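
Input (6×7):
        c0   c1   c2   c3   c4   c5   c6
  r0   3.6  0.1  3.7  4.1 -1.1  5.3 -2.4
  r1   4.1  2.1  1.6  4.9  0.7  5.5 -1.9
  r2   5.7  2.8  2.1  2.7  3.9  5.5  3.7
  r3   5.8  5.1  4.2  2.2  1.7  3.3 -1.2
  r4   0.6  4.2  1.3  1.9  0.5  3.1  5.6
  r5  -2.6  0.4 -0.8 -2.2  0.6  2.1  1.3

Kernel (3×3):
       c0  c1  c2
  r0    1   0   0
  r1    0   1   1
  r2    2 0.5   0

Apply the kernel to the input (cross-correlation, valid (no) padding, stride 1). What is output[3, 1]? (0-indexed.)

8.7

The receptive field on the input at this output position is [5.1 4.2 2.2 / 4.2 1.3 1.9 / 0.4 -0.8 -2.2]. Elementwise product with the kernel and sum: 5.1·1 + 1.3·1 + 1.9·1 + 0.4·2 + -0.8·0.5.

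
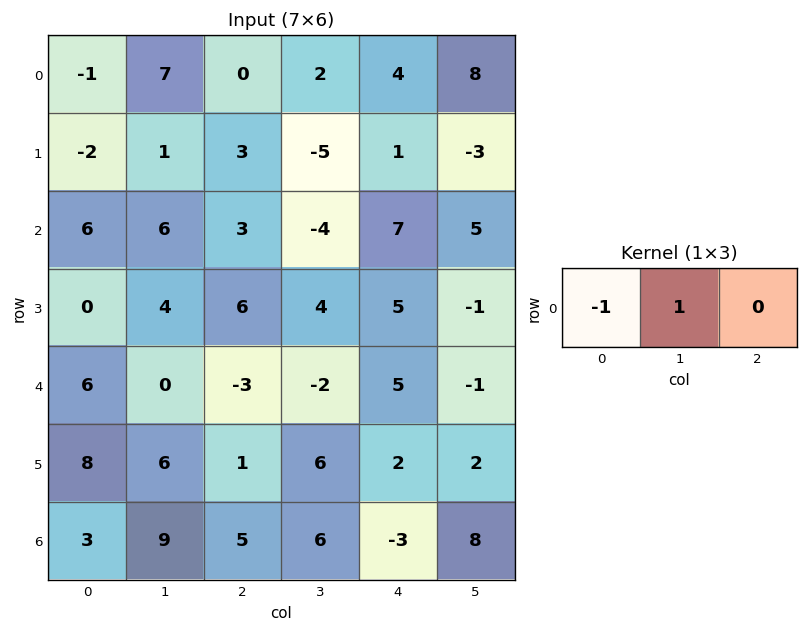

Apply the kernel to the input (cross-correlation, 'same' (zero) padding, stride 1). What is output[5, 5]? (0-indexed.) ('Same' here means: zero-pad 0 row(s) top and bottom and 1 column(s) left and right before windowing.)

0

The receptive field on the zero-padded input at this output position is [2 2 0]. Elementwise product with the kernel and sum: 2·-1 + 2·1.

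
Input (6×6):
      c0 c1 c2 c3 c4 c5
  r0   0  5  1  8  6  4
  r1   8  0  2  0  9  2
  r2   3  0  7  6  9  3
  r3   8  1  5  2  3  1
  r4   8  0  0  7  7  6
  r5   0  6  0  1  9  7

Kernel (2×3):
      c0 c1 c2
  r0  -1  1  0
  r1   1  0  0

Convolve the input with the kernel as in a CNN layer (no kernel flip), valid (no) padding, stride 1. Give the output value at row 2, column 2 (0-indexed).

The receptive field on the input at this output position is [7 6 9 / 5 2 3]. Elementwise product with the kernel and sum: 7·-1 + 6·1 + 5·1.

4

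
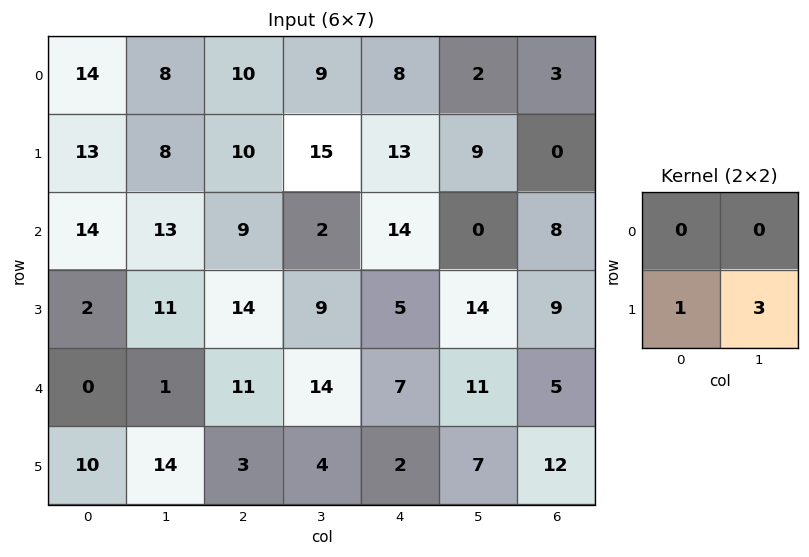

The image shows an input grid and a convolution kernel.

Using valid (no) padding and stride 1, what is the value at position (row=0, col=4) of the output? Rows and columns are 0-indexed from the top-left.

The receptive field on the input at this output position is [8 2 / 13 9]. Elementwise product with the kernel and sum: 13·1 + 9·3.

40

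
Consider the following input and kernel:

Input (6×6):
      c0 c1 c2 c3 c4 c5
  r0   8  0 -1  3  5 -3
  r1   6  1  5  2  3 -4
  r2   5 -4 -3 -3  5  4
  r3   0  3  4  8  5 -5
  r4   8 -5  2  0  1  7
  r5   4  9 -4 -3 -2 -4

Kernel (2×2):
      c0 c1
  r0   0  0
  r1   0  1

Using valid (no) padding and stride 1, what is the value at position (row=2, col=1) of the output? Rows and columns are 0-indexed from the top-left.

The receptive field on the input at this output position is [-4 -3 / 3 4]. Elementwise product with the kernel and sum: 4·1.

4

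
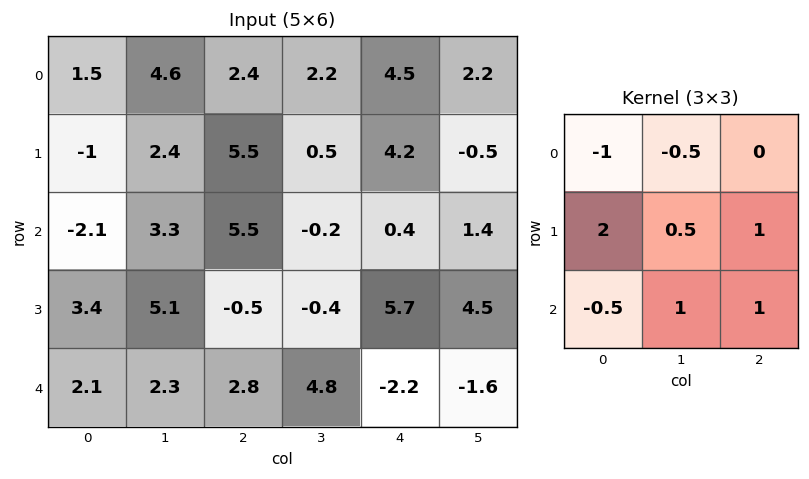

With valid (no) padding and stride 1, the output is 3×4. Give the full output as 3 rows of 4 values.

10.75 5.9 9.4 0.05
5.65 0.55 11.1 9
13.35 9.95 0.3 0.35

Output[0,0]: The receptive field on the input at this output position is [1.5 4.6 2.4 / -1 2.4 5.5 / -2.1 3.3 5.5]. Elementwise product with the kernel and sum: 1.5·-1 + 4.6·-0.5 + -1·2 + 2.4·0.5 + 5.5·1 + -2.1·-0.5 + 3.3·1 + 5.5·1.
Output[0,1]: The receptive field on the input at this output position is [4.6 2.4 2.2 / 2.4 5.5 0.5 / 3.3 5.5 -0.2]. Elementwise product with the kernel and sum: 4.6·-1 + 2.4·-0.5 + 2.4·2 + 5.5·0.5 + 0.5·1 + 3.3·-0.5 + 5.5·1 + -0.2·1.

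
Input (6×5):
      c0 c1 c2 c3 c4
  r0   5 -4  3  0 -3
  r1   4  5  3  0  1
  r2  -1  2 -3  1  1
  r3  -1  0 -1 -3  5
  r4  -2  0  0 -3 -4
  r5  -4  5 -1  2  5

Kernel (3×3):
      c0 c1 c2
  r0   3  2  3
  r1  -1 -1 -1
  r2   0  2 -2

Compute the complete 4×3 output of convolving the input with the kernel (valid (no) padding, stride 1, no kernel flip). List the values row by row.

14 -22 -4
35 25 -3
-6 13 -3
8 -14 7

Output[0,0]: The receptive field on the input at this output position is [5 -4 3 / 4 5 3 / -1 2 -3]. Elementwise product with the kernel and sum: 5·3 + -4·2 + 3·3 + 4·-1 + 5·-1 + 3·-1 + 2·2 + -3·-2.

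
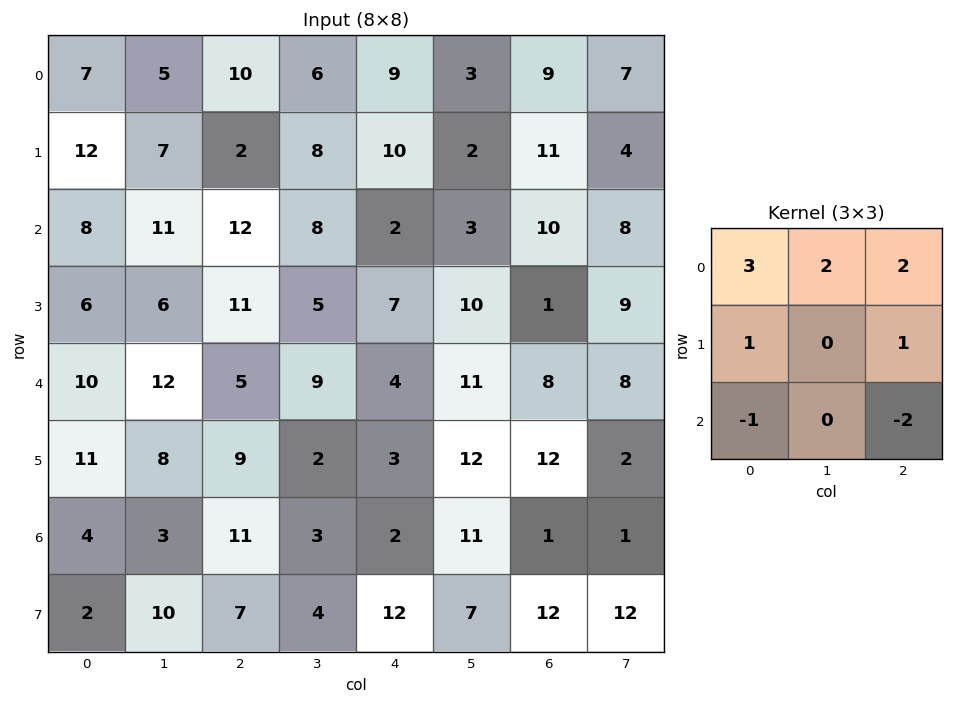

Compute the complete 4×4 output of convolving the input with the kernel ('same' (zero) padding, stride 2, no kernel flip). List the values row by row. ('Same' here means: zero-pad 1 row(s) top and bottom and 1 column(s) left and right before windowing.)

Output[0,0]: The receptive field on the zero-padded input at this output position is [0 0 0 / 0 7 5 / 0 12 7]. Elementwise product with the kernel and sum: 0·3 + 0·2 + 0·2 + 0·1 + 5·1 + 0·-1 + 7·-2.
Output[0,1]: The receptive field on the zero-padded input at this output position is [0 0 0 / 5 10 6 / 7 2 8]. Elementwise product with the kernel and sum: 0·3 + 0·2 + 0·2 + 5·1 + 6·1 + 7·-1 + 8·-2.

-9 -12 -3 0
37 44 34 19
20 59 43 53
21 34 32 45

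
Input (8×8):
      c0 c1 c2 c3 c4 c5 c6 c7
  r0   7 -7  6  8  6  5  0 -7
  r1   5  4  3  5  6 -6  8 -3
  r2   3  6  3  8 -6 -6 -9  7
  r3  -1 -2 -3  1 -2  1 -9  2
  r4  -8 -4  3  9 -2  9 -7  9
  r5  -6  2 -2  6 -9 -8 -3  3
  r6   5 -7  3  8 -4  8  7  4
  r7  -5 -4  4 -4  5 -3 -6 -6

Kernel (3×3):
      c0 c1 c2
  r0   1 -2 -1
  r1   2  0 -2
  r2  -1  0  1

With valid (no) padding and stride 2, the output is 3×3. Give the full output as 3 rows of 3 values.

Output[0,0]: The receptive field on the input at this output position is [7 -7 6 / 5 4 3 / 3 6 3]. Elementwise product with the kernel and sum: 7·1 + -7·-2 + 6·-1 + 5·2 + 3·-2 + 3·-1 + 3·1.

19 -31 -11
3 -14 24
-13 -6 -14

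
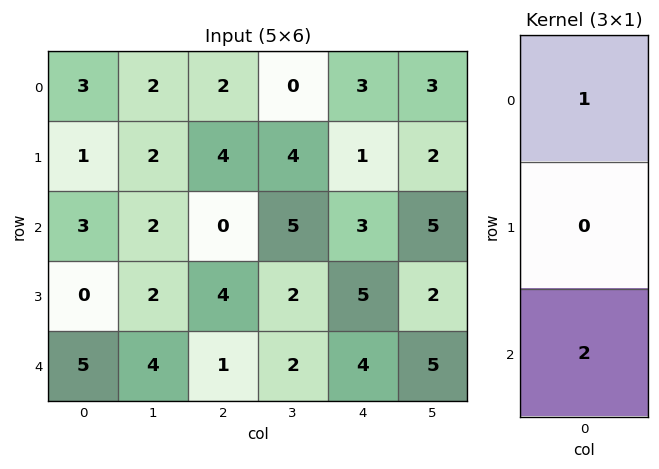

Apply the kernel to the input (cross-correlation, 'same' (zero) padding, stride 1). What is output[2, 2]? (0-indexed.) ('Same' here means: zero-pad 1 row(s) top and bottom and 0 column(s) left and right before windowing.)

12

The receptive field on the zero-padded input at this output position is [4 / 0 / 4]. Elementwise product with the kernel and sum: 4·1 + 4·2.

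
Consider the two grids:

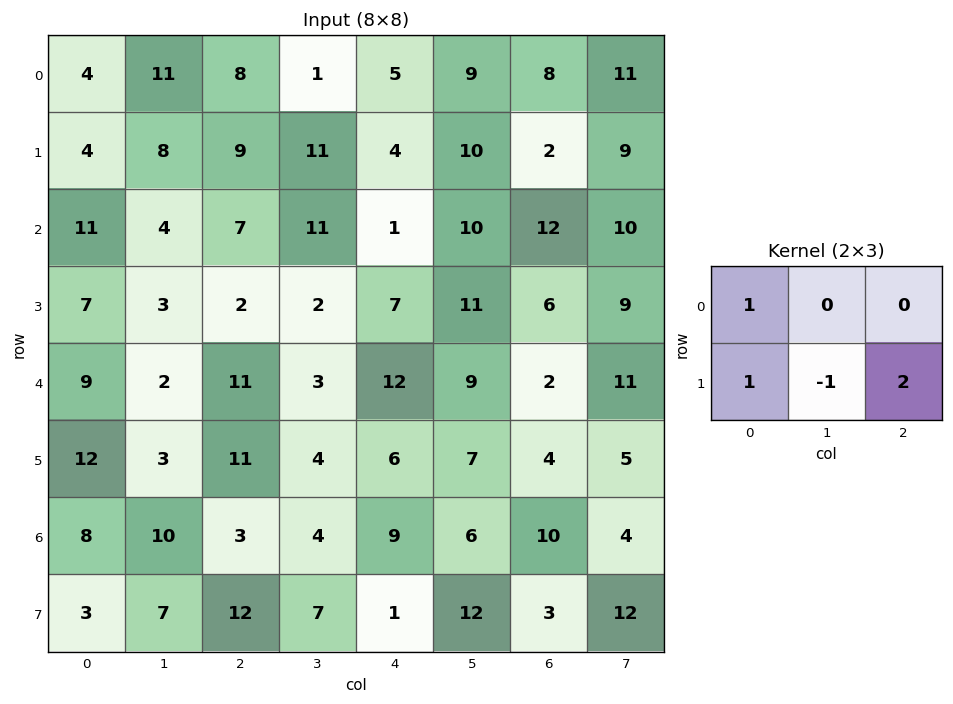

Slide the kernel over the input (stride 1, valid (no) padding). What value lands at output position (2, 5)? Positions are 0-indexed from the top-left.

33

The receptive field on the input at this output position is [10 12 10 / 11 6 9]. Elementwise product with the kernel and sum: 10·1 + 11·1 + 6·-1 + 9·2.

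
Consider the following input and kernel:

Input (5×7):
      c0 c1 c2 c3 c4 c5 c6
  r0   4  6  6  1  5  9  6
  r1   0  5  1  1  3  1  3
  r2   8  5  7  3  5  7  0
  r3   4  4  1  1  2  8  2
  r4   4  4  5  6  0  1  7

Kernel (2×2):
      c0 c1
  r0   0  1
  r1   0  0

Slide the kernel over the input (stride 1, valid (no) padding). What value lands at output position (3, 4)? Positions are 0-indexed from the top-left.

The receptive field on the input at this output position is [2 8 / 0 1]. Elementwise product with the kernel and sum: 8·1.

8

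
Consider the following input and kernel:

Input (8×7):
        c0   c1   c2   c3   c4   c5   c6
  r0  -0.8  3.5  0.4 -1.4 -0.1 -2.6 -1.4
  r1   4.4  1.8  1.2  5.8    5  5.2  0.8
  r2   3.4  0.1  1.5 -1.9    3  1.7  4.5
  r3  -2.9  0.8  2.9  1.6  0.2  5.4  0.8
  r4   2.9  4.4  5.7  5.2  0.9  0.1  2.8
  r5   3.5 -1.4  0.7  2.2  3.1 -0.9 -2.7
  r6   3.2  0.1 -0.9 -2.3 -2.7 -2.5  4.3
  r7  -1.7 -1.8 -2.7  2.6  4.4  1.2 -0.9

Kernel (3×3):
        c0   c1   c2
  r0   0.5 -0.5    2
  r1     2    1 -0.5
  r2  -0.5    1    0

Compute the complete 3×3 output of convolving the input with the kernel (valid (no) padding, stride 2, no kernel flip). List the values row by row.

7.05 3.75 13.45
1.15 17.35 14.7
14.4 2.25 11.5

Output[0,0]: The receptive field on the input at this output position is [-0.8 3.5 0.4 / 4.4 1.8 1.2 / 3.4 0.1 1.5]. Elementwise product with the kernel and sum: -0.8·0.5 + 3.5·-0.5 + 0.4·2 + 4.4·2 + 1.8·1 + 1.2·-0.5 + 3.4·-0.5 + 0.1·1.
Output[0,1]: The receptive field on the input at this output position is [0.4 -1.4 -0.1 / 1.2 5.8 5 / 1.5 -1.9 3]. Elementwise product with the kernel and sum: 0.4·0.5 + -1.4·-0.5 + -0.1·2 + 1.2·2 + 5.8·1 + 5·-0.5 + 1.5·-0.5 + -1.9·1.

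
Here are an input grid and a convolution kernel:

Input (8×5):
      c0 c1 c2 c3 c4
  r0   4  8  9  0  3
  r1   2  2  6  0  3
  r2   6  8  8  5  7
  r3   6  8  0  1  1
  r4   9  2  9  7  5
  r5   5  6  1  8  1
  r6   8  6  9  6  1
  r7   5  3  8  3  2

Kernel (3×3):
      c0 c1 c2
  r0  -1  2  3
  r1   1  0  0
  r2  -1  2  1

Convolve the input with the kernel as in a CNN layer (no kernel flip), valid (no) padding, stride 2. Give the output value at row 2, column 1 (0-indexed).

The receptive field on the input at this output position is [9 7 5 / 1 8 1 / 9 6 1]. Elementwise product with the kernel and sum: 9·-1 + 7·2 + 5·3 + 1·1 + 9·-1 + 6·2 + 1·1.

25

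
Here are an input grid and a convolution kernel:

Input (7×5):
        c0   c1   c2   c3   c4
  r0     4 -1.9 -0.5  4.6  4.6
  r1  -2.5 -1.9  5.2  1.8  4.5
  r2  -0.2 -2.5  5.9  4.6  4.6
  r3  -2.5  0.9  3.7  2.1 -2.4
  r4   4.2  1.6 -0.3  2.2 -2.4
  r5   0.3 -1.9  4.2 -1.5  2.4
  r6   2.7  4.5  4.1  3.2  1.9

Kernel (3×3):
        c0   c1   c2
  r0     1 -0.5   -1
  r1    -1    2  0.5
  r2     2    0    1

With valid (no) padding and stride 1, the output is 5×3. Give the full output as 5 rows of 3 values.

Output[0,0]: The receptive field on the input at this output position is [4 -1.9 -0.5 / -2.5 -1.9 5.2 / -0.2 -2.5 5.9]. Elementwise product with the kernel and sum: 4·1 + -1.9·-0.5 + -0.5·-1 + -2.5·-1 + -1.9·2 + 5.2·0.5 + -0.2·2 + 5.9·1.
Output[0,1]: The receptive field on the input at this output position is [-1.9 -0.5 4.6 / -1.9 5.2 1.8 / -2.5 5.9 4.6]. Elementwise product with the kernel and sum: -1.9·1 + -0.5·-0.5 + 4.6·-1 + -1.9·-1 + 5.2·2 + 1.8·0.5 + -2.5·2 + 4.6·1.

12.25 6.55 9.65
-9.9 14.2 10.4
9.4 2.9 -4.7
-3 -9.45 19.35
11.2 21.3 5.1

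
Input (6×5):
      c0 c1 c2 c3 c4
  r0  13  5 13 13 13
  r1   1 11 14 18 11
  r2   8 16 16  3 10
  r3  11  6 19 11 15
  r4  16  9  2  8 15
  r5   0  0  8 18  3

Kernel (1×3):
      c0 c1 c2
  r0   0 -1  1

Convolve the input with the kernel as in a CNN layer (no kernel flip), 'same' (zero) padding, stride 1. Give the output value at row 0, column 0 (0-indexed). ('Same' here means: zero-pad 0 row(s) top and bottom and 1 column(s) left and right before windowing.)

The receptive field on the zero-padded input at this output position is [0 13 5]. Elementwise product with the kernel and sum: 13·-1 + 5·1.

-8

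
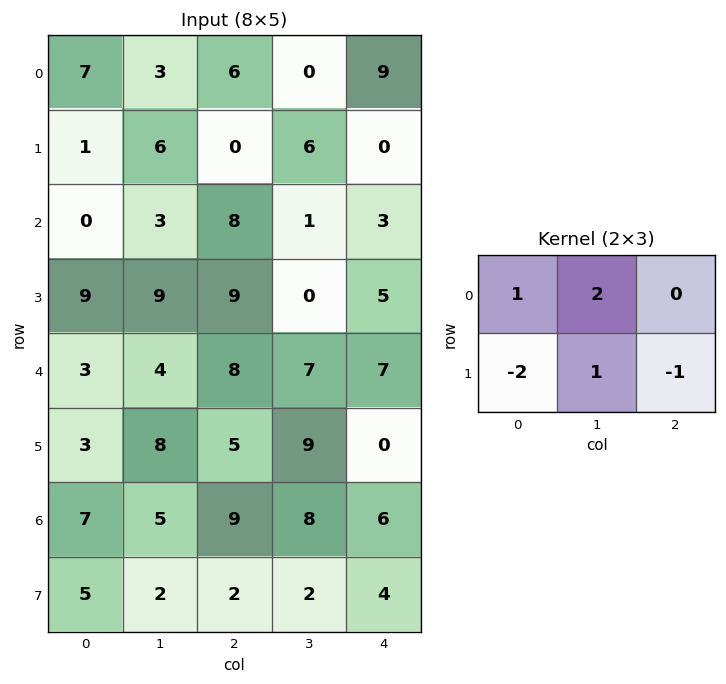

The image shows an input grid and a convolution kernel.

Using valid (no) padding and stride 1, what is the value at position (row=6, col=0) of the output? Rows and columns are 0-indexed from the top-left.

The receptive field on the input at this output position is [7 5 9 / 5 2 2]. Elementwise product with the kernel and sum: 7·1 + 5·2 + 5·-2 + 2·1 + 2·-1.

7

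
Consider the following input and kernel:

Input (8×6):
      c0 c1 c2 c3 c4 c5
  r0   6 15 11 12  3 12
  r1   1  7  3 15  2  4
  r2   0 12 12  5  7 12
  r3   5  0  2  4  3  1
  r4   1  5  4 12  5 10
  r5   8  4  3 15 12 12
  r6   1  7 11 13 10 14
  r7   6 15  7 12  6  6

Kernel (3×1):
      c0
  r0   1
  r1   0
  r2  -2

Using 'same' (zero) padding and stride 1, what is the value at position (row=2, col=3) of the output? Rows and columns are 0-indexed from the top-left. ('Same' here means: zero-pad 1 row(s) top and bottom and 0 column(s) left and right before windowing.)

7

The receptive field on the zero-padded input at this output position is [15 / 5 / 4]. Elementwise product with the kernel and sum: 15·1 + 4·-2.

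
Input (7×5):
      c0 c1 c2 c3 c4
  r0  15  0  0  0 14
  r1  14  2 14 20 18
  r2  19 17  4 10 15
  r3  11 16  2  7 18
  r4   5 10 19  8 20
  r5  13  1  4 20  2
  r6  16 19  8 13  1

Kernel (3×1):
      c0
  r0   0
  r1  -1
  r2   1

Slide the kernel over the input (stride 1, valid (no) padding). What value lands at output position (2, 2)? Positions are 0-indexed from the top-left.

17

The receptive field on the input at this output position is [4 / 2 / 19]. Elementwise product with the kernel and sum: 2·-1 + 19·1.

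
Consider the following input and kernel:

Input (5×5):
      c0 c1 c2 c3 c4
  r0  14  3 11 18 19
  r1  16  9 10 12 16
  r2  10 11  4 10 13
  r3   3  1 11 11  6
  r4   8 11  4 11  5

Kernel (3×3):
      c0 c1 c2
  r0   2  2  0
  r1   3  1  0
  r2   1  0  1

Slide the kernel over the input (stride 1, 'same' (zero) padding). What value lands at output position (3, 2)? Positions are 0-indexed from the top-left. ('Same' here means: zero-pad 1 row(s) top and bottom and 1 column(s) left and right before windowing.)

The receptive field on the zero-padded input at this output position is [11 4 10 / 1 11 11 / 11 4 11]. Elementwise product with the kernel and sum: 11·2 + 4·2 + 1·3 + 11·1 + 11·1 + 11·1.

66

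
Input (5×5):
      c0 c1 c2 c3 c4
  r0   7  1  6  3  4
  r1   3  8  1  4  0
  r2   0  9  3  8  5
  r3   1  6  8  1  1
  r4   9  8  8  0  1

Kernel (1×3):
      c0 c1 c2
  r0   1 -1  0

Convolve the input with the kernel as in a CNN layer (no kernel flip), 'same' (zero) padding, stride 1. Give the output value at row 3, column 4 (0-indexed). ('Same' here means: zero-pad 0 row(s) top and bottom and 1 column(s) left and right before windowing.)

The receptive field on the zero-padded input at this output position is [1 1 0]. Elementwise product with the kernel and sum: 1·1 + 1·-1.

0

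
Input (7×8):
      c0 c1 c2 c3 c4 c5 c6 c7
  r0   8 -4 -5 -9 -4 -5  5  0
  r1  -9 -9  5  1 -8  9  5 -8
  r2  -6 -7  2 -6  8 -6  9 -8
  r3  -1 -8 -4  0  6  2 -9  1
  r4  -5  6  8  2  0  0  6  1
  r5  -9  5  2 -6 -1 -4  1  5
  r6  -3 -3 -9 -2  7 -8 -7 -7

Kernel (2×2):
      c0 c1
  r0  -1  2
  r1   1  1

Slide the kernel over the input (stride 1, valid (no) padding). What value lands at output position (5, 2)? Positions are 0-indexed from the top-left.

The receptive field on the input at this output position is [2 -6 / -9 -2]. Elementwise product with the kernel and sum: 2·-1 + -6·2 + -9·1 + -2·1.

-25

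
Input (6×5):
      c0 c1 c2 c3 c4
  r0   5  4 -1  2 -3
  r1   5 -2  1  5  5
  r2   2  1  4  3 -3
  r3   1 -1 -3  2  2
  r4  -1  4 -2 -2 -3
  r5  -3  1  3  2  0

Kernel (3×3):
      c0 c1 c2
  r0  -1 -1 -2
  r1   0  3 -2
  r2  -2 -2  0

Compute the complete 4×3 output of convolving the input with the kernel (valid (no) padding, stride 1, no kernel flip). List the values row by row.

-21 -24 -4
-10 5 1
-14 -28 9
26 -10 -13

Output[0,0]: The receptive field on the input at this output position is [5 4 -1 / 5 -2 1 / 2 1 4]. Elementwise product with the kernel and sum: 5·-1 + 4·-1 + -1·-2 + -2·3 + 1·-2 + 2·-2 + 1·-2.
Output[0,1]: The receptive field on the input at this output position is [4 -1 2 / -2 1 5 / 1 4 3]. Elementwise product with the kernel and sum: 4·-1 + -1·-1 + 2·-2 + 1·3 + 5·-2 + 1·-2 + 4·-2.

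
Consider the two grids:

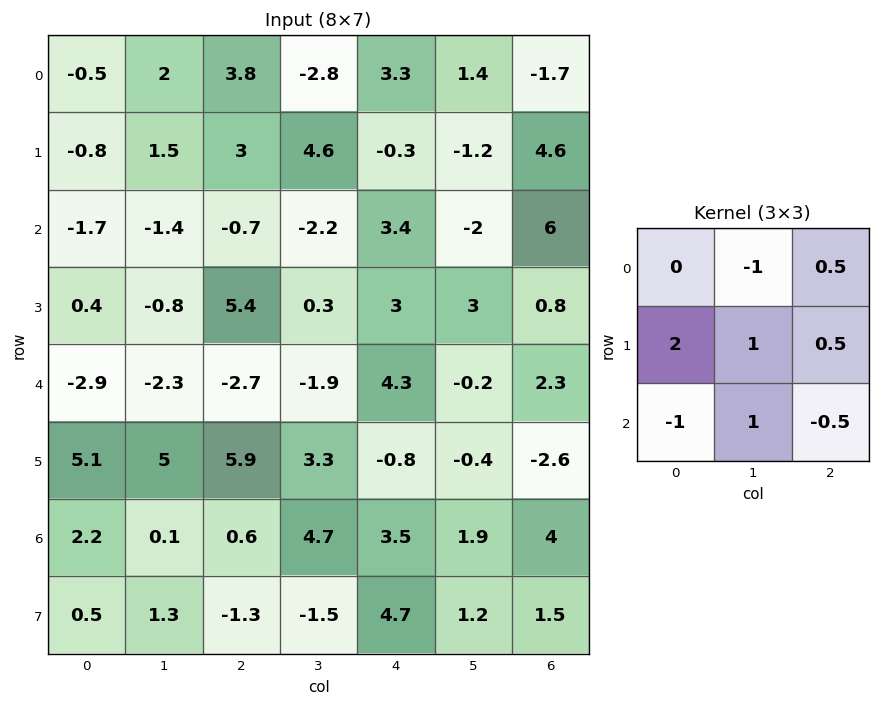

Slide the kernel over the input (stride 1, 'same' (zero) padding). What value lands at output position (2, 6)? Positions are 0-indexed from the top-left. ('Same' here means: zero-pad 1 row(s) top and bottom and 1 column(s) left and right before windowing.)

-4.8

The receptive field on the zero-padded input at this output position is [-1.2 4.6 0 / -2 6 0 / 3 0.8 0]. Elementwise product with the kernel and sum: 4.6·-1 + 0·0.5 + -2·2 + 6·1 + 0·0.5 + 3·-1 + 0.8·1 + 0·-0.5.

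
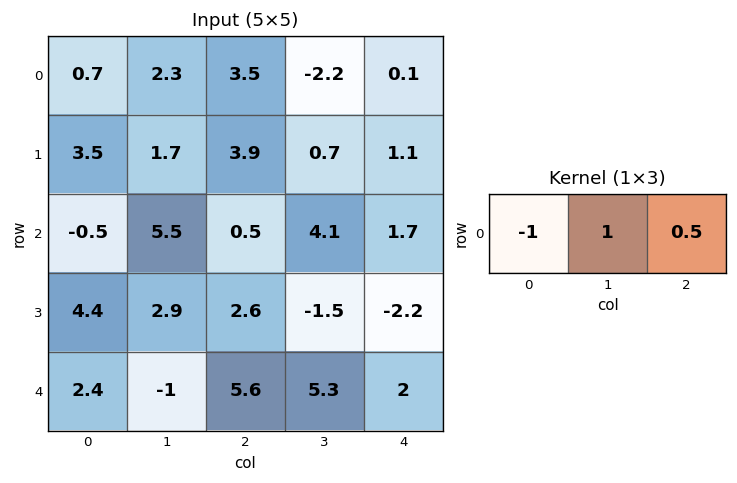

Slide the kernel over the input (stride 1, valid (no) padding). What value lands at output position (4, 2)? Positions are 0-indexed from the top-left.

The receptive field on the input at this output position is [5.6 5.3 2]. Elementwise product with the kernel and sum: 5.6·-1 + 5.3·1 + 2·0.5.

0.7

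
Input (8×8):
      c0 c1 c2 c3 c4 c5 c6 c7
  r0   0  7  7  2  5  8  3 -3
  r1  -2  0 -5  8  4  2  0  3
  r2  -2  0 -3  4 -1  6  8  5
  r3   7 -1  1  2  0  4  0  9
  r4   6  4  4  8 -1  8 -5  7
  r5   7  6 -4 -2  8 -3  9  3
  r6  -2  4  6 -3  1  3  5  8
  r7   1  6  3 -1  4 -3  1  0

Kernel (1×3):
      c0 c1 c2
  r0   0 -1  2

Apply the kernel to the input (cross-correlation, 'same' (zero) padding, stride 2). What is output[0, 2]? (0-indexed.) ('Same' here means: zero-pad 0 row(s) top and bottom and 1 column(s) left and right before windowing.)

The receptive field on the zero-padded input at this output position is [2 5 8]. Elementwise product with the kernel and sum: 5·-1 + 8·2.

11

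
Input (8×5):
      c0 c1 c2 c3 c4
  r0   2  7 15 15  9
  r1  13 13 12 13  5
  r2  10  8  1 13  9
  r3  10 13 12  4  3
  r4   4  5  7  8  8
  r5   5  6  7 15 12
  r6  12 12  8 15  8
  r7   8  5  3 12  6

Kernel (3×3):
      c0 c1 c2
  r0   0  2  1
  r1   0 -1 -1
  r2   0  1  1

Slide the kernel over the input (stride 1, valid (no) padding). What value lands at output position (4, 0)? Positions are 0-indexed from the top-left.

24

The receptive field on the input at this output position is [4 5 7 / 5 6 7 / 12 12 8]. Elementwise product with the kernel and sum: 5·2 + 7·1 + 6·-1 + 7·-1 + 12·1 + 8·1.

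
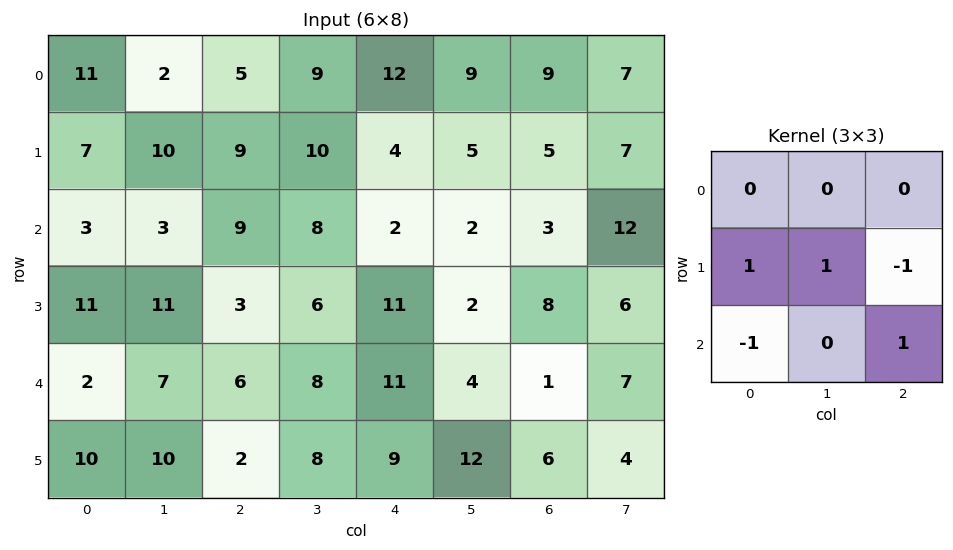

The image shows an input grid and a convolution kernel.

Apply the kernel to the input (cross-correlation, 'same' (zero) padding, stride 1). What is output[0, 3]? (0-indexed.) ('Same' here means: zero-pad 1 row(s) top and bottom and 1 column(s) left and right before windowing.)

The receptive field on the zero-padded input at this output position is [0 0 0 / 5 9 12 / 9 10 4]. Elementwise product with the kernel and sum: 5·1 + 9·1 + 12·-1 + 9·-1 + 4·1.

-3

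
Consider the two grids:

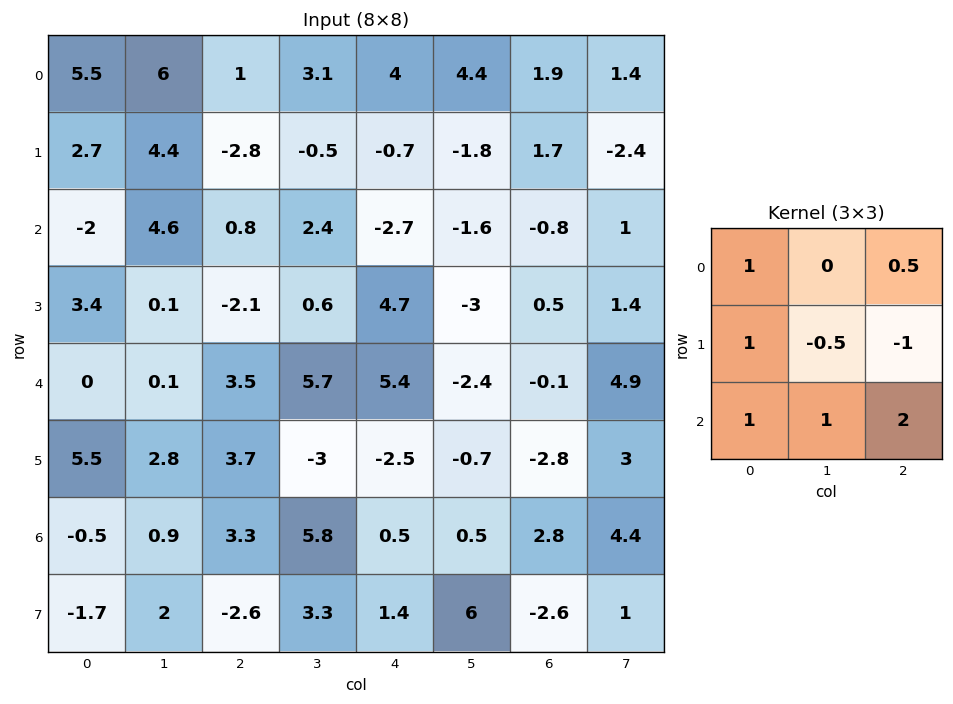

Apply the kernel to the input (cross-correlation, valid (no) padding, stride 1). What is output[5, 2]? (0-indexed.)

5.85

The receptive field on the input at this output position is [3.7 -3 -2.5 / 3.3 5.8 0.5 / -2.6 3.3 1.4]. Elementwise product with the kernel and sum: 3.7·1 + -2.5·0.5 + 3.3·1 + 5.8·-0.5 + 0.5·-1 + -2.6·1 + 3.3·1 + 1.4·2.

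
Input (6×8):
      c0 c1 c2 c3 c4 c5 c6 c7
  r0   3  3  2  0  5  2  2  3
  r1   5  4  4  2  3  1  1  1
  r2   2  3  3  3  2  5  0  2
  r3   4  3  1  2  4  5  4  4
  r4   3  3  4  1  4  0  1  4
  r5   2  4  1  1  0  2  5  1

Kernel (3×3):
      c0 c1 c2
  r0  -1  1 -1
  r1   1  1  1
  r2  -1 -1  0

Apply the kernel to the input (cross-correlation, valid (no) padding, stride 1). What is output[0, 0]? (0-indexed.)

6

The receptive field on the input at this output position is [3 3 2 / 5 4 4 / 2 3 3]. Elementwise product with the kernel and sum: 3·-1 + 3·1 + 2·-1 + 5·1 + 4·1 + 4·1 + 2·-1 + 3·-1.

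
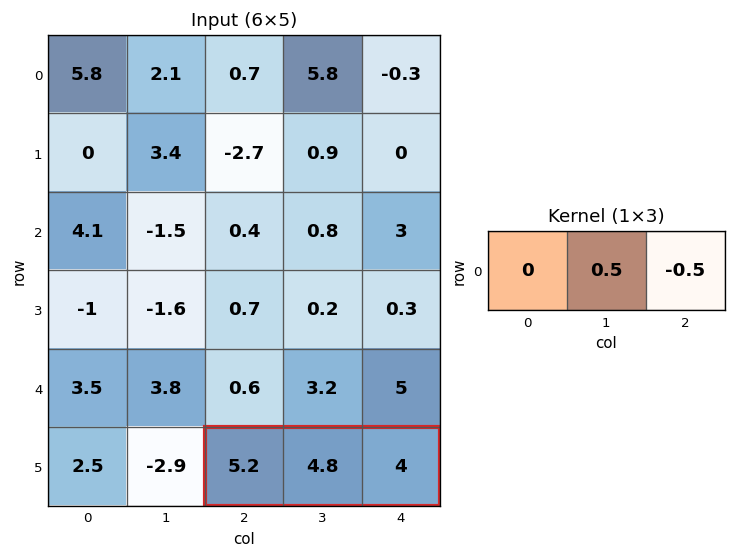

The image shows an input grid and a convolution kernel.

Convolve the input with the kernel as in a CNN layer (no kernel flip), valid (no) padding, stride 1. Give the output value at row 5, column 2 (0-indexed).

The receptive field on the input at this output position is [5.2 4.8 4]. Elementwise product with the kernel and sum: 4.8·0.5 + 4·-0.5.

0.4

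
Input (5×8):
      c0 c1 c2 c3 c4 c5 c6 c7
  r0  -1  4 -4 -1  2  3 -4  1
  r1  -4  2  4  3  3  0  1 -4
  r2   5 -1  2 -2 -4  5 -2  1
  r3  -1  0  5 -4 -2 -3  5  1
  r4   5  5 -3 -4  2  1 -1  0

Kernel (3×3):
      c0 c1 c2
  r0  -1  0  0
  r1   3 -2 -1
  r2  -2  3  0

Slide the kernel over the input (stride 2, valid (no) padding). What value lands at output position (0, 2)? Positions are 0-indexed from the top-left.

The receptive field on the input at this output position is [2 3 -4 / 3 0 1 / -4 5 -2]. Elementwise product with the kernel and sum: 2·-1 + 3·3 + 0·-2 + 1·-1 + -4·-2 + 5·3.

29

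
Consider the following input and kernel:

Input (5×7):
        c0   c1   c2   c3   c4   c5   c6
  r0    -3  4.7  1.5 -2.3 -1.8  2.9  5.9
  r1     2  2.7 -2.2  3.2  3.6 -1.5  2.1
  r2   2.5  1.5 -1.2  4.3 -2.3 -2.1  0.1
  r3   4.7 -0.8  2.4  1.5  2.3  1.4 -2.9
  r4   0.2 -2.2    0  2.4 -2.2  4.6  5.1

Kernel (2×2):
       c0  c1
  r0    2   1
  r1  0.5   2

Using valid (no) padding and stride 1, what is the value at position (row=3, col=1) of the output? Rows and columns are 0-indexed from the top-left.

-0.3

The receptive field on the input at this output position is [-0.8 2.4 / -2.2 0]. Elementwise product with the kernel and sum: -0.8·2 + 2.4·1 + -2.2·0.5 + 0·2.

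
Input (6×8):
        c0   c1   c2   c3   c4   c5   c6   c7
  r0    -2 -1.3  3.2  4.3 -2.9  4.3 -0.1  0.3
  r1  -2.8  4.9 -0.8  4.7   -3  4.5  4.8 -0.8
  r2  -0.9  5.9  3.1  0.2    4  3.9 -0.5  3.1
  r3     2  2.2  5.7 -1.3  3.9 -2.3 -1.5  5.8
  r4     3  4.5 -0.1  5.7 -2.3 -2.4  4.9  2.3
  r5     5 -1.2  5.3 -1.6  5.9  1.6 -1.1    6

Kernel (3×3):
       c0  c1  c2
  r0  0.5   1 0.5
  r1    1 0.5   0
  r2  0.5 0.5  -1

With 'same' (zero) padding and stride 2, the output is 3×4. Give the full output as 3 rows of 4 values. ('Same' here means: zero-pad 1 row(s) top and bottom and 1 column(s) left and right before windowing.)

Output[0,0]: The receptive field on the zero-padded input at this output position is [0 0 0 / 0 -2 -1.3 / 0 -2.8 4.9]. Elementwise product with the kernel and sum: 0·0.5 + 0·1 + 0·0.5 + 0·1 + -2·0.5 + 0·0.5 + -2.8·0.5 + 4.9·-1.
Output[0,1]: The receptive field on the zero-padded input at this output position is [0 0 0 / -1.3 3.2 4.3 / 4.9 -0.8 4.7]. Elementwise product with the kernel and sum: 0·0.5 + 0·1 + 0·0.5 + -1.3·1 + 3.2·0.5 + 4.9·0.5 + -0.8·0.5 + 4.7·-1.

-7.3 -2.35 -0.8 9.7
-2 16.7 7.4 2.6
8.3 14.25 7.2 -5.45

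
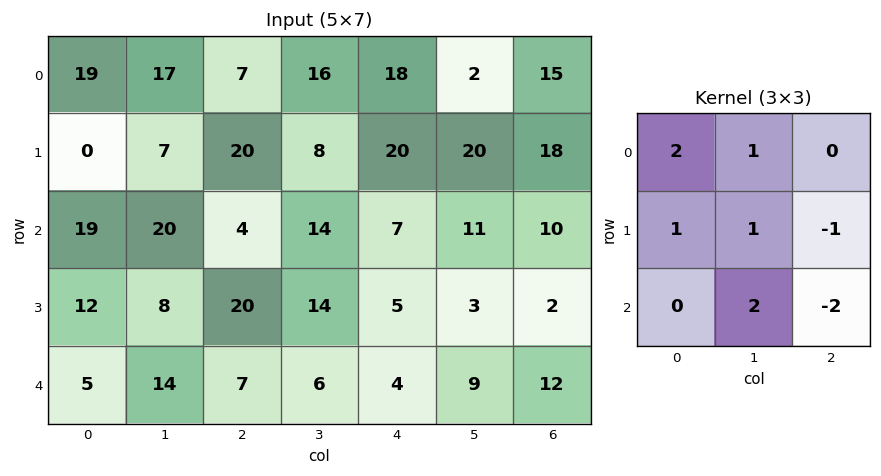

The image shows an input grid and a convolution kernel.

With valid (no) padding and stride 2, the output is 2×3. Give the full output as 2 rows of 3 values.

Output[0,0]: The receptive field on the input at this output position is [19 17 7 / 0 7 20 / 19 20 4]. Elementwise product with the kernel and sum: 19·2 + 17·1 + 0·1 + 7·1 + 20·-1 + 20·2 + 4·-2.
Output[0,1]: The receptive field on the input at this output position is [7 16 18 / 20 8 20 / 4 14 7]. Elementwise product with the kernel and sum: 7·2 + 16·1 + 20·1 + 8·1 + 20·-1 + 14·2 + 7·-2.

74 52 62
72 55 25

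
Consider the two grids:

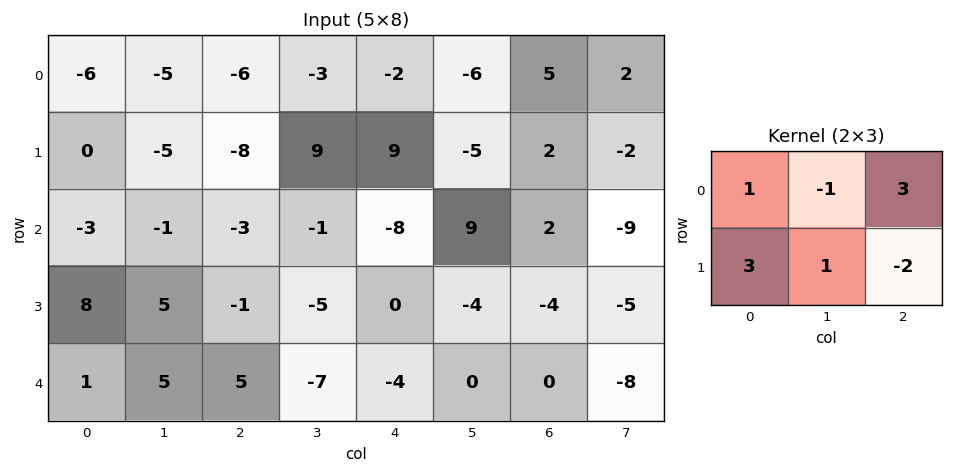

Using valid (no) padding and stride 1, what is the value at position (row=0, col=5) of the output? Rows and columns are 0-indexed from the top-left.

The receptive field on the input at this output position is [-6 5 2 / -5 2 -2]. Elementwise product with the kernel and sum: -6·1 + 5·-1 + 2·3 + -5·3 + 2·1 + -2·-2.

-14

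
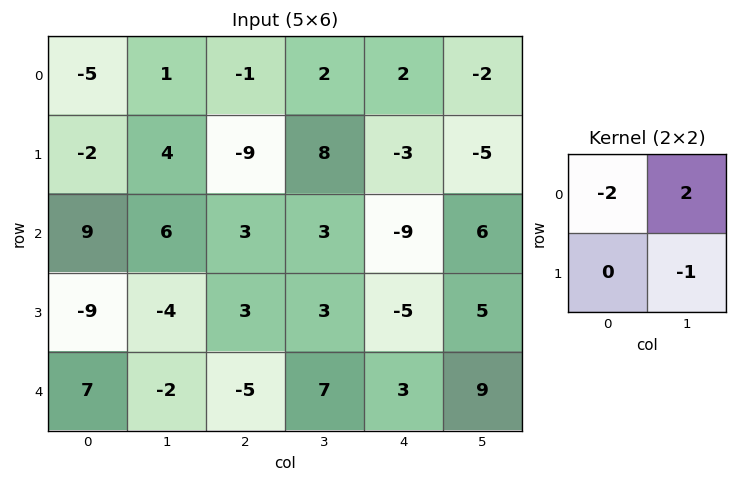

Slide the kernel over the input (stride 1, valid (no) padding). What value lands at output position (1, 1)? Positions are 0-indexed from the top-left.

-29

The receptive field on the input at this output position is [4 -9 / 6 3]. Elementwise product with the kernel and sum: 4·-2 + -9·2 + 3·-1.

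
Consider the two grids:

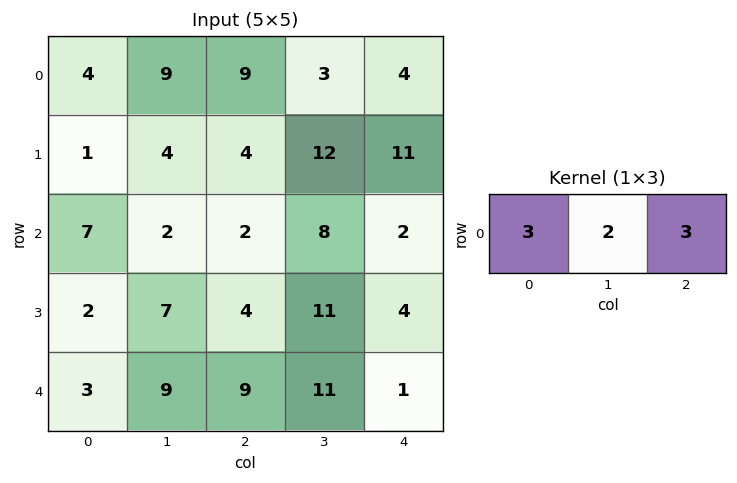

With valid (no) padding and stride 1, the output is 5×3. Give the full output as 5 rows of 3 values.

Output[0,0]: The receptive field on the input at this output position is [4 9 9]. Elementwise product with the kernel and sum: 4·3 + 9·2 + 9·3.
Output[0,1]: The receptive field on the input at this output position is [9 9 3]. Elementwise product with the kernel and sum: 9·3 + 9·2 + 3·3.

57 54 45
23 56 69
31 34 28
32 62 46
54 78 52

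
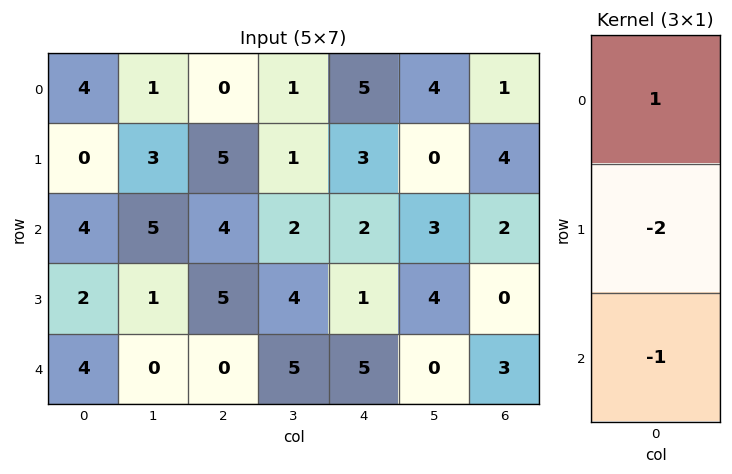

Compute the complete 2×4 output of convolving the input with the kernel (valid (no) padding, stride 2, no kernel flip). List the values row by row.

0 -14 -3 -9
-4 -6 -5 -1

Output[0,0]: The receptive field on the input at this output position is [4 / 0 / 4]. Elementwise product with the kernel and sum: 4·1 + 0·-2 + 4·-1.
Output[0,1]: The receptive field on the input at this output position is [0 / 5 / 4]. Elementwise product with the kernel and sum: 0·1 + 5·-2 + 4·-1.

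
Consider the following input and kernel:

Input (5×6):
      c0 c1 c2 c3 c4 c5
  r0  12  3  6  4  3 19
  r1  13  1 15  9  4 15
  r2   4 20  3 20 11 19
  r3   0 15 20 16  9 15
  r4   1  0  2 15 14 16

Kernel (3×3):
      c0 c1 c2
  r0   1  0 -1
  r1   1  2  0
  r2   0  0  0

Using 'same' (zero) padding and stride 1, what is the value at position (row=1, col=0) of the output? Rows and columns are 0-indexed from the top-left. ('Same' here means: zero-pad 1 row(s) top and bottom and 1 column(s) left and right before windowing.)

23

The receptive field on the zero-padded input at this output position is [0 12 3 / 0 13 1 / 0 4 20]. Elementwise product with the kernel and sum: 0·1 + 3·-1 + 0·1 + 13·2.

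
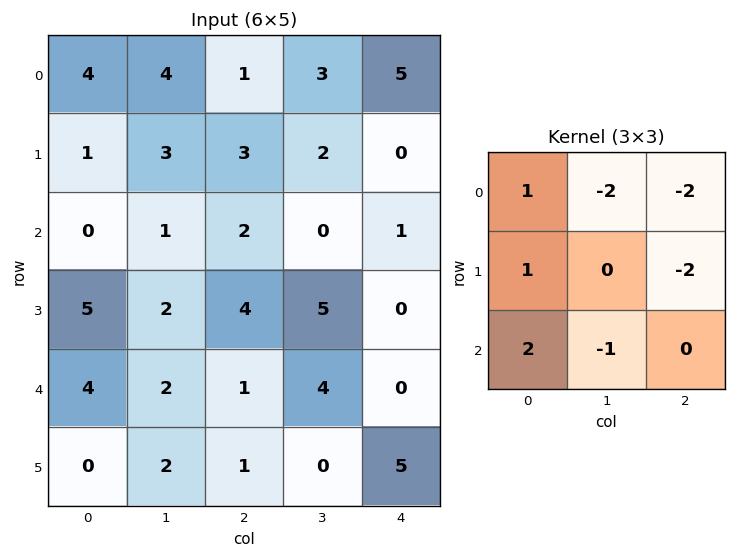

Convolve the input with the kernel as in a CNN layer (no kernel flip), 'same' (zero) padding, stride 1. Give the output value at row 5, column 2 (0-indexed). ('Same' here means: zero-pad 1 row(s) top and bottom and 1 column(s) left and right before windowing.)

-6

The receptive field on the zero-padded input at this output position is [2 1 4 / 2 1 0 / 0 0 0]. Elementwise product with the kernel and sum: 2·1 + 1·-2 + 4·-2 + 2·1 + 0·-2 + 0·2 + 0·-1.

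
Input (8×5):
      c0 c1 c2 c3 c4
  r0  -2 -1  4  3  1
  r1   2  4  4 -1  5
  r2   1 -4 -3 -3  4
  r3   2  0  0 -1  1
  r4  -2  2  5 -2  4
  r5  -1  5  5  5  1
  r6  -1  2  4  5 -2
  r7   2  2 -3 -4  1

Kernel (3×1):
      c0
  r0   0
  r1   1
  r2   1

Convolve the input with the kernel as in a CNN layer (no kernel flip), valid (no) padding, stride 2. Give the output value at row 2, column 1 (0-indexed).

The receptive field on the input at this output position is [5 / 5 / 4]. Elementwise product with the kernel and sum: 5·1 + 4·1.

9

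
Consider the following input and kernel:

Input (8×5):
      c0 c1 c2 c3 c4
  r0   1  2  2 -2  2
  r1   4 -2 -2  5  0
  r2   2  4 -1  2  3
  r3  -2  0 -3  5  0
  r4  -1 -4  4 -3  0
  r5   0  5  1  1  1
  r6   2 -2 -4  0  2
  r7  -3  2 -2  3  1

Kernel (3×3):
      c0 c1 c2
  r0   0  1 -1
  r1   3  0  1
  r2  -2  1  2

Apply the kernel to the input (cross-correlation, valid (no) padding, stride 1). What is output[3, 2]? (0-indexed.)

18

The receptive field on the input at this output position is [-3 5 0 / 4 -3 0 / 1 1 1]. Elementwise product with the kernel and sum: 5·1 + 0·-1 + 4·3 + 0·1 + 1·-2 + 1·1 + 1·2.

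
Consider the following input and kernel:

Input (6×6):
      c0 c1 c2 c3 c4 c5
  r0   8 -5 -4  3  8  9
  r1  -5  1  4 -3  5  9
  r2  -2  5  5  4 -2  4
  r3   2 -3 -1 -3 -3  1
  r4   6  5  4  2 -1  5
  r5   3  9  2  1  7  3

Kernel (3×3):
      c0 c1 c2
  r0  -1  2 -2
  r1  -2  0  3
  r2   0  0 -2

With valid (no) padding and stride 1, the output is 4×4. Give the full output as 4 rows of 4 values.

2 -28 5 20
20 21 -30 -3
-13 -10 2 -17
-10 1 -24 0

Output[0,0]: The receptive field on the input at this output position is [8 -5 -4 / -5 1 4 / -2 5 5]. Elementwise product with the kernel and sum: 8·-1 + -5·2 + -4·-2 + -5·-2 + 4·3 + 5·-2.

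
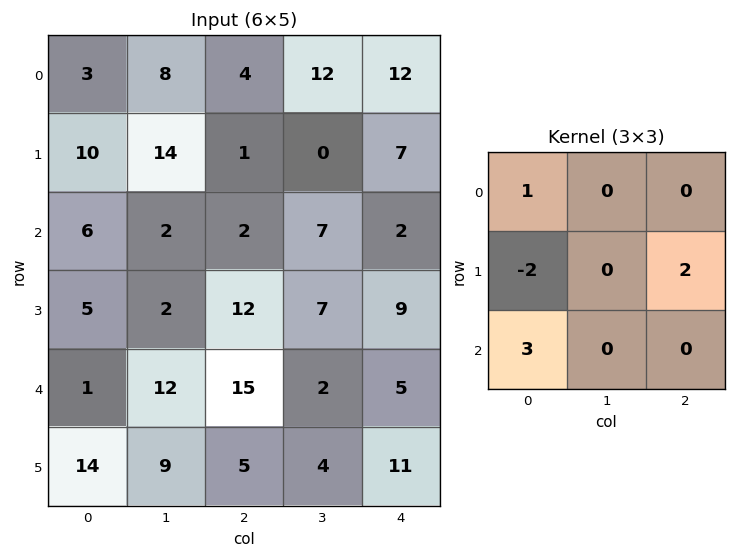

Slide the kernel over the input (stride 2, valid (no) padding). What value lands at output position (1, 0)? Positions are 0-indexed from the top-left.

The receptive field on the input at this output position is [6 2 2 / 5 2 12 / 1 12 15]. Elementwise product with the kernel and sum: 6·1 + 5·-2 + 12·2 + 1·3.

23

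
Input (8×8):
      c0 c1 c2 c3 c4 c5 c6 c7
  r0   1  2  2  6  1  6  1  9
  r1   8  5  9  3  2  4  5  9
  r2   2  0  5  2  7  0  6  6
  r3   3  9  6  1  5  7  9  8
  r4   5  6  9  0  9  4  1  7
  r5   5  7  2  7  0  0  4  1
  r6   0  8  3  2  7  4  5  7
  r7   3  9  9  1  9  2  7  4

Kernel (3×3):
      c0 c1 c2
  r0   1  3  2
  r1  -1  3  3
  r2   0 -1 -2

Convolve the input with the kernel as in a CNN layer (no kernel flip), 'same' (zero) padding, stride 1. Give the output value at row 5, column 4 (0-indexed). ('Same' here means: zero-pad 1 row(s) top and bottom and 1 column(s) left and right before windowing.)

13

The receptive field on the zero-padded input at this output position is [0 9 4 / 7 0 0 / 2 7 4]. Elementwise product with the kernel and sum: 0·1 + 9·3 + 4·2 + 7·-1 + 0·3 + 0·3 + 7·-1 + 4·-2.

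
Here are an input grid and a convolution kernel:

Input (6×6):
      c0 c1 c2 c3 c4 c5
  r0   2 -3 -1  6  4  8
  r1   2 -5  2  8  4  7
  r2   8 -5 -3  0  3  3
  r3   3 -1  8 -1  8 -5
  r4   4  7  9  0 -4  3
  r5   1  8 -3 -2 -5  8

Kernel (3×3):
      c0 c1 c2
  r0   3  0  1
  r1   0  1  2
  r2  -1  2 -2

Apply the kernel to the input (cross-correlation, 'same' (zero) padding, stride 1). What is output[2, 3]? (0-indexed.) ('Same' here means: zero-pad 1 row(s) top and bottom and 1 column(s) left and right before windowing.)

The receptive field on the zero-padded input at this output position is [2 8 4 / -3 0 3 / 8 -1 8]. Elementwise product with the kernel and sum: 2·3 + 4·1 + 0·1 + 3·2 + 8·-1 + -1·2 + 8·-2.

-10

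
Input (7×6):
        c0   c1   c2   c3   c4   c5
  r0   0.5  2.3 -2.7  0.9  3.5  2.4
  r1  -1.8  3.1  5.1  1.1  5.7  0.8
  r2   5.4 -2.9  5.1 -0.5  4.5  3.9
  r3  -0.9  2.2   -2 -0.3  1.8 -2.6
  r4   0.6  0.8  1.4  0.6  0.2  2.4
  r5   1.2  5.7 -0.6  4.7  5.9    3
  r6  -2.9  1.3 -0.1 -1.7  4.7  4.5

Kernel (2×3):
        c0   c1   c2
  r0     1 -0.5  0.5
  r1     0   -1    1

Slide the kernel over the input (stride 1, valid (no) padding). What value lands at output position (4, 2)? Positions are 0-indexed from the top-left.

2.4

The receptive field on the input at this output position is [1.4 0.6 0.2 / -0.6 4.7 5.9]. Elementwise product with the kernel and sum: 1.4·1 + 0.6·-0.5 + 0.2·0.5 + 4.7·-1 + 5.9·1.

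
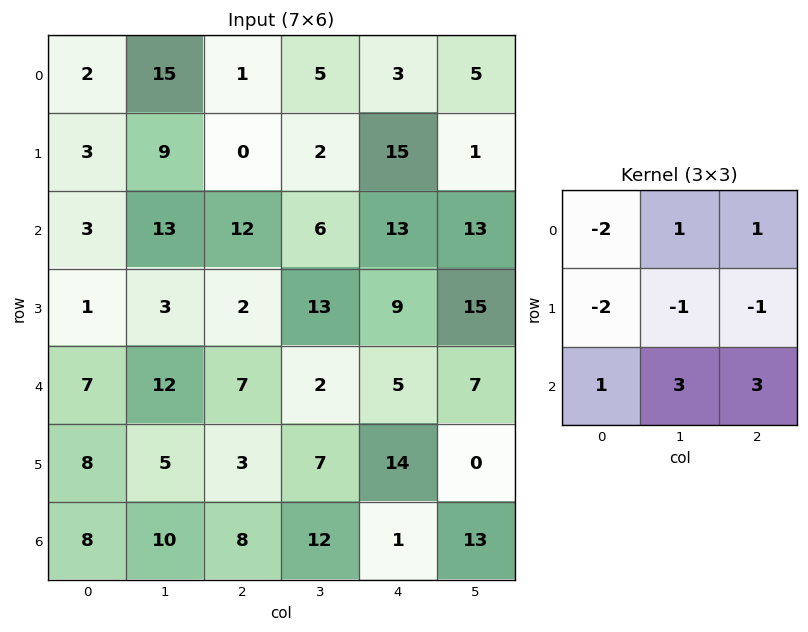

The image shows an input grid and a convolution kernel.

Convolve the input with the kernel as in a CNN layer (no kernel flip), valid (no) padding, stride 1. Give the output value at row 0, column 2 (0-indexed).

58

The receptive field on the input at this output position is [1 5 3 / 0 2 15 / 12 6 13]. Elementwise product with the kernel and sum: 1·-2 + 5·1 + 3·1 + 0·-2 + 2·-1 + 15·-1 + 12·1 + 6·3 + 13·3.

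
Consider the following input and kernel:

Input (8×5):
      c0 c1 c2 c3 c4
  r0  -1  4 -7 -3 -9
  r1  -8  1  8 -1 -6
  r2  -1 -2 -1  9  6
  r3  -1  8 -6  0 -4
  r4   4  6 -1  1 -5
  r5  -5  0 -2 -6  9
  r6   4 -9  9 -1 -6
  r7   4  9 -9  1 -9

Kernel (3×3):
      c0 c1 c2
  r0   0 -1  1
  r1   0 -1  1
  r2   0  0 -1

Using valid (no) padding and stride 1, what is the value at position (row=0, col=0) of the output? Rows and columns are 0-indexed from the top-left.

The receptive field on the input at this output position is [-1 4 -7 / -8 1 8 / -1 -2 -1]. Elementwise product with the kernel and sum: 4·-1 + -7·1 + 1·-1 + 8·1 + -1·-1.

-3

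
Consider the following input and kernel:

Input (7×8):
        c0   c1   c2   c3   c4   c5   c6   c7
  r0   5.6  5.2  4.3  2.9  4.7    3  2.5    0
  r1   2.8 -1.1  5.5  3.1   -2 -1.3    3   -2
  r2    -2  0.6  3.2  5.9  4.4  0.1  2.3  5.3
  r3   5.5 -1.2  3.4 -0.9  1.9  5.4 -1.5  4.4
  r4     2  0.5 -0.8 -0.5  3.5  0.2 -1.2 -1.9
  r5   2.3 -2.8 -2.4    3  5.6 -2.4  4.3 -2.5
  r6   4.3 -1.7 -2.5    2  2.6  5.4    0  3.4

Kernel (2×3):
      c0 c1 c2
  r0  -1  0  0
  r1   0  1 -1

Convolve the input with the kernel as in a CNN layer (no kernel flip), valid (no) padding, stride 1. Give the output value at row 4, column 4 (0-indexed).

-10.2

The receptive field on the input at this output position is [3.5 0.2 -1.2 / 5.6 -2.4 4.3]. Elementwise product with the kernel and sum: 3.5·-1 + -2.4·1 + 4.3·-1.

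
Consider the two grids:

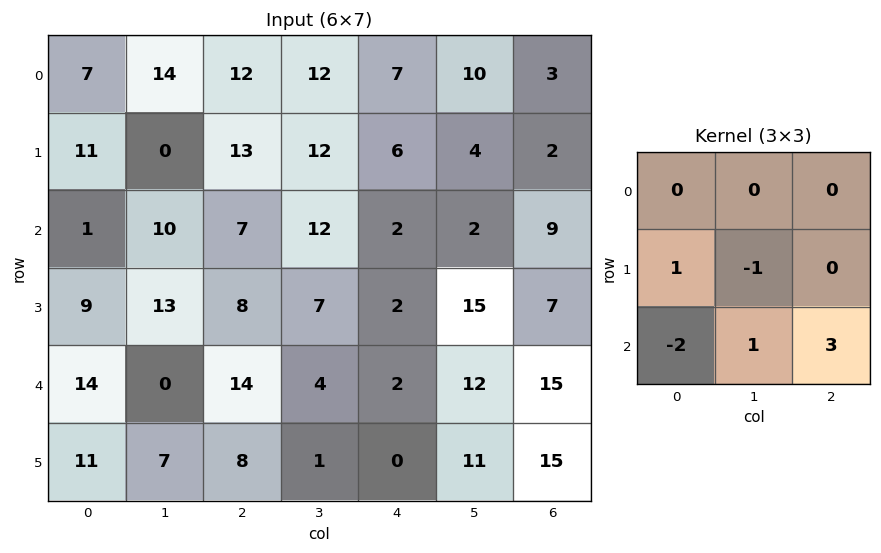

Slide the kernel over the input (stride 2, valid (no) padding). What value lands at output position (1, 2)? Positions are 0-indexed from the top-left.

The receptive field on the input at this output position is [2 2 9 / 2 15 7 / 2 12 15]. Elementwise product with the kernel and sum: 2·1 + 15·-1 + 2·-2 + 12·1 + 15·3.

40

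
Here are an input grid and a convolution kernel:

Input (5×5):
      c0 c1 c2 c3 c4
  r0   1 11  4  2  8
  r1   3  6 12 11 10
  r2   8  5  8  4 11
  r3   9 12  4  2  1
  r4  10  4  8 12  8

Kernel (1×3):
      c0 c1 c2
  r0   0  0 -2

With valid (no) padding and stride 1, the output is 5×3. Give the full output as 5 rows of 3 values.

Output[0,0]: The receptive field on the input at this output position is [1 11 4]. Elementwise product with the kernel and sum: 4·-2.
Output[0,1]: The receptive field on the input at this output position is [11 4 2]. Elementwise product with the kernel and sum: 2·-2.

-8 -4 -16
-24 -22 -20
-16 -8 -22
-8 -4 -2
-16 -24 -16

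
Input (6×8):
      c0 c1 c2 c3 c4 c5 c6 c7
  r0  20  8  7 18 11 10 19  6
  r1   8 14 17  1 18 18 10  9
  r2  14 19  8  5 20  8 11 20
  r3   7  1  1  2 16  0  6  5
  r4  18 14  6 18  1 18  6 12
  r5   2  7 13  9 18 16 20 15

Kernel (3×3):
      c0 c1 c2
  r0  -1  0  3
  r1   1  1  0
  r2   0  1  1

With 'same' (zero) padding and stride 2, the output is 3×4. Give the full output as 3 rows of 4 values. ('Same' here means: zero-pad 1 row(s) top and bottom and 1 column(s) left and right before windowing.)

42 33 65 48
64 19 94 39
30 47 51 74

Output[0,0]: The receptive field on the zero-padded input at this output position is [0 0 0 / 0 20 8 / 0 8 14]. Elementwise product with the kernel and sum: 0·-1 + 0·3 + 0·1 + 20·1 + 8·1 + 14·1.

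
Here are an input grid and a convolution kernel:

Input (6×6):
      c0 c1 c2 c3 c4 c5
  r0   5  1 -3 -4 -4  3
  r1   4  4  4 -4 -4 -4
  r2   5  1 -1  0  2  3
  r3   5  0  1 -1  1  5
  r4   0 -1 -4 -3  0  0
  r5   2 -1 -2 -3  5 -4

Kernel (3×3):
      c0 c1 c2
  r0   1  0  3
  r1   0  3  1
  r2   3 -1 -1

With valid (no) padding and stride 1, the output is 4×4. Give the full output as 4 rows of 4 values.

Output[0,0]: The receptive field on the input at this output position is [5 1 -3 / 4 4 4 / 5 1 -1]. Elementwise product with the kernel and sum: 5·1 + -3·3 + 4·3 + 4·1 + 5·3 + 1·-1 + -1·-1.

27 1 -36 -16
32 -11 -3 -16
8 7 -6 8
10 -16 -13 4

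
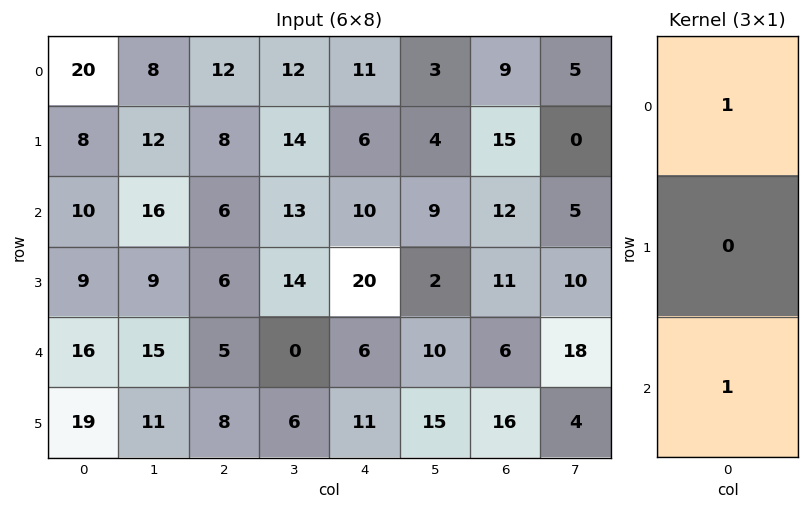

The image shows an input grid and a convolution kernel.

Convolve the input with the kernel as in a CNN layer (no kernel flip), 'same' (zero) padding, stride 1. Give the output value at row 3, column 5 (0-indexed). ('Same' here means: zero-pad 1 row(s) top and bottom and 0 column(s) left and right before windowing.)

The receptive field on the zero-padded input at this output position is [9 / 2 / 10]. Elementwise product with the kernel and sum: 9·1 + 10·1.

19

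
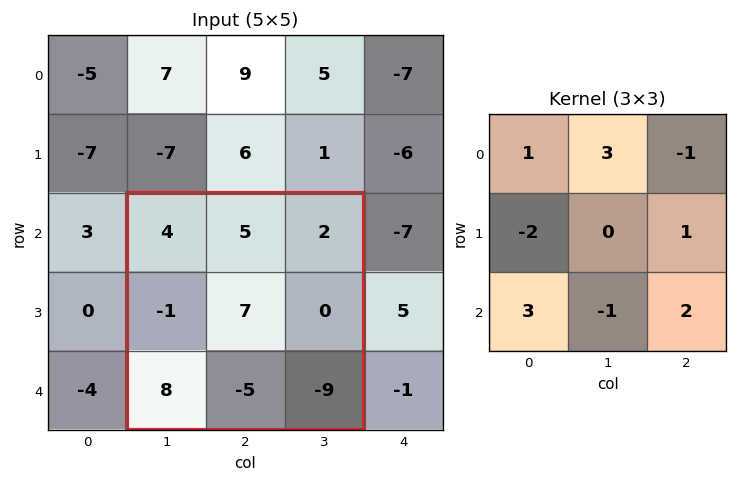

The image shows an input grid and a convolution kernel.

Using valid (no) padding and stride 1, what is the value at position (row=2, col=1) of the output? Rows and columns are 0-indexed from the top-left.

30

The receptive field on the input at this output position is [4 5 2 / -1 7 0 / 8 -5 -9]. Elementwise product with the kernel and sum: 4·1 + 5·3 + 2·-1 + -1·-2 + 0·1 + 8·3 + -5·-1 + -9·2.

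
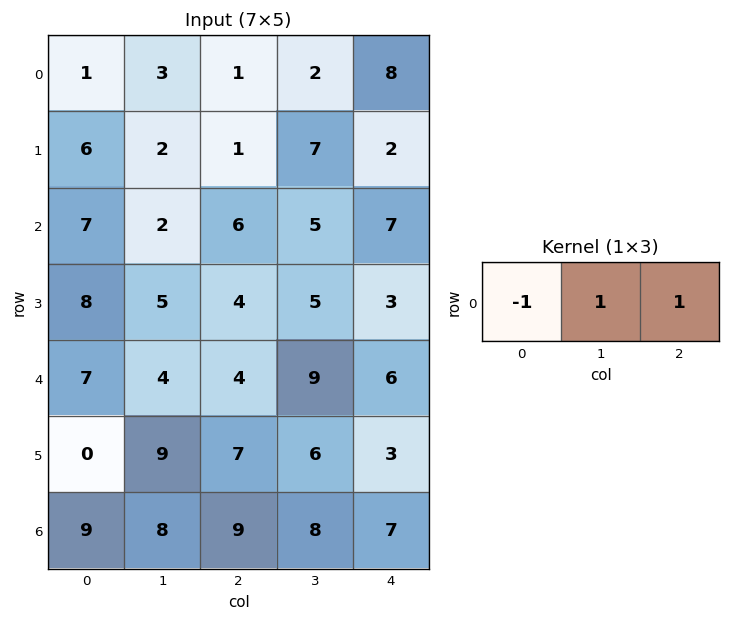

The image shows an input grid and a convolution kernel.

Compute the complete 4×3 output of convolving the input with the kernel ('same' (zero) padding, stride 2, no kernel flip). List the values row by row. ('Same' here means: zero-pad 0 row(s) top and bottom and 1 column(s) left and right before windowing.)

Output[0,0]: The receptive field on the zero-padded input at this output position is [0 1 3]. Elementwise product with the kernel and sum: 0·-1 + 1·1 + 3·1.
Output[0,1]: The receptive field on the zero-padded input at this output position is [3 1 2]. Elementwise product with the kernel and sum: 3·-1 + 1·1 + 2·1.

4 0 6
9 9 2
11 9 -3
17 9 -1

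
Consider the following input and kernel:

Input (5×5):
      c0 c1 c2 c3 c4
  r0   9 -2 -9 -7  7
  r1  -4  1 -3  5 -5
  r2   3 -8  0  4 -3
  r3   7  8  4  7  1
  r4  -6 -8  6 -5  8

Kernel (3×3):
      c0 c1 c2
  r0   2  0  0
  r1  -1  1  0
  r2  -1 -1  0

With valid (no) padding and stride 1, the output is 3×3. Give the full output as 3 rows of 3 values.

Output[0,0]: The receptive field on the input at this output position is [9 -2 -9 / -4 1 -3 / 3 -8 0]. Elementwise product with the kernel and sum: 9·2 + -4·-1 + 1·1 + 3·-1 + -8·-1.

28 0 -14
-34 -2 -13
21 -18 2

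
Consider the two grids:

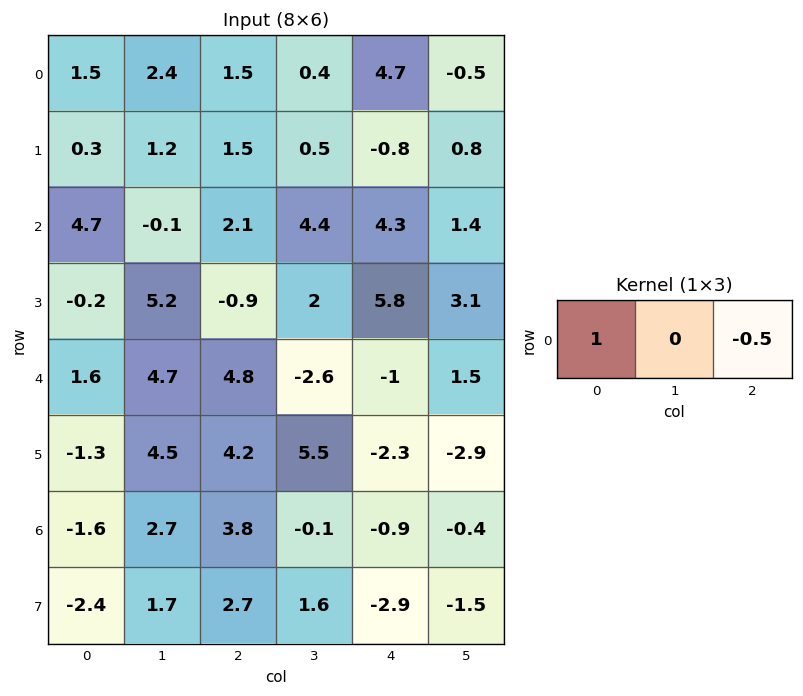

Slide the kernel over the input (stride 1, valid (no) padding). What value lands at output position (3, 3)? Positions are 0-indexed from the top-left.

The receptive field on the input at this output position is [2 5.8 3.1]. Elementwise product with the kernel and sum: 2·1 + 3.1·-0.5.

0.45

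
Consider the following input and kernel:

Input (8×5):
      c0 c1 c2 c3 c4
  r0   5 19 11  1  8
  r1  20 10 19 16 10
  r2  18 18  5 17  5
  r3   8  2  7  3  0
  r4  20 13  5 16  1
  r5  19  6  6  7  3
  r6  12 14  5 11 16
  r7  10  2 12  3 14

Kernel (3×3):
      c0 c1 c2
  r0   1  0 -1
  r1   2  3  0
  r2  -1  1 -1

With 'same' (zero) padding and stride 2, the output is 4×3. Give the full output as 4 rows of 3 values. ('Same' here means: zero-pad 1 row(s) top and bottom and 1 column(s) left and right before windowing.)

25 64 20
50 47 62
71 33 34
38 49 88

Output[0,0]: The receptive field on the zero-padded input at this output position is [0 0 0 / 0 5 19 / 0 20 10]. Elementwise product with the kernel and sum: 0·1 + 0·-1 + 0·2 + 5·3 + 0·-1 + 20·1 + 10·-1.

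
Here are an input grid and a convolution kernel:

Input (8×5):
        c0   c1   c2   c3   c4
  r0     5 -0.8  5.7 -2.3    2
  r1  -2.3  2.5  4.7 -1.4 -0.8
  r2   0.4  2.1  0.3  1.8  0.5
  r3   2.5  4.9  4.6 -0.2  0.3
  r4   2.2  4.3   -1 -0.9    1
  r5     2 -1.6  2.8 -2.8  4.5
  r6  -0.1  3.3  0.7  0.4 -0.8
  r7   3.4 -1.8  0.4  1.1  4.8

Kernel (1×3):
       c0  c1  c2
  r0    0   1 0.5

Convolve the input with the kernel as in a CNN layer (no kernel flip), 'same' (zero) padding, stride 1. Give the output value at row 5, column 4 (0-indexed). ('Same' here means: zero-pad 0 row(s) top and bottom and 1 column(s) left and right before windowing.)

4.5

The receptive field on the zero-padded input at this output position is [-2.8 4.5 0]. Elementwise product with the kernel and sum: 4.5·1 + 0·0.5.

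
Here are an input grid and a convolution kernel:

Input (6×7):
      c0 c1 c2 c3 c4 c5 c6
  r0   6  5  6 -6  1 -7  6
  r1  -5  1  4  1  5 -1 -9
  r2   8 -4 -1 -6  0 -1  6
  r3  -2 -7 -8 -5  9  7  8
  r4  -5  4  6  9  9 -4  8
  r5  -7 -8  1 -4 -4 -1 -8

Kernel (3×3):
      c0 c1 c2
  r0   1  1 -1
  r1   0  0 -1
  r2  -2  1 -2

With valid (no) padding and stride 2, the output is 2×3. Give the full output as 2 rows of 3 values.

Output[0,0]: The receptive field on the input at this output position is [6 5 6 / -5 1 4 / 8 -4 -1]. Elementwise product with the kernel and sum: 6·1 + 5·1 + 6·-1 + 4·-1 + 8·-2 + -4·1 + -1·-2.
Output[0,1]: The receptive field on the input at this output position is [6 -6 1 / 4 1 5 / -1 -6 0]. Elementwise product with the kernel and sum: 6·1 + -6·1 + 1·-1 + 5·-1 + -1·-2 + -6·1 + 0·-2.

-17 -10 -16
15 -37 -53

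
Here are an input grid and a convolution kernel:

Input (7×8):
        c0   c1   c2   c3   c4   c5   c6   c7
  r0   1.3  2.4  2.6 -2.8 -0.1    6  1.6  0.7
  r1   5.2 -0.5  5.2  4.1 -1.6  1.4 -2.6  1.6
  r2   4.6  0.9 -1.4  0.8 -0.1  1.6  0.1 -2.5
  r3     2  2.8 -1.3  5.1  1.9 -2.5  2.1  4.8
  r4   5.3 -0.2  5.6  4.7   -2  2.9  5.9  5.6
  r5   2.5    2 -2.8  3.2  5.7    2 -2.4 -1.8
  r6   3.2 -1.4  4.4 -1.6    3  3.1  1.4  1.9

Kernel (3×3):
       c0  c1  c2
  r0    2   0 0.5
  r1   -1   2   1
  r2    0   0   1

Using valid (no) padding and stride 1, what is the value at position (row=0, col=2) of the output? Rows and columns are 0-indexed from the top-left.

The receptive field on the input at this output position is [2.6 -2.8 -0.1 / 5.2 4.1 -1.6 / -1.4 0.8 -0.1]. Elementwise product with the kernel and sum: 2.6·2 + -0.1·0.5 + 5.2·-1 + 4.1·2 + -1.6·1 + -0.1·1.

6.45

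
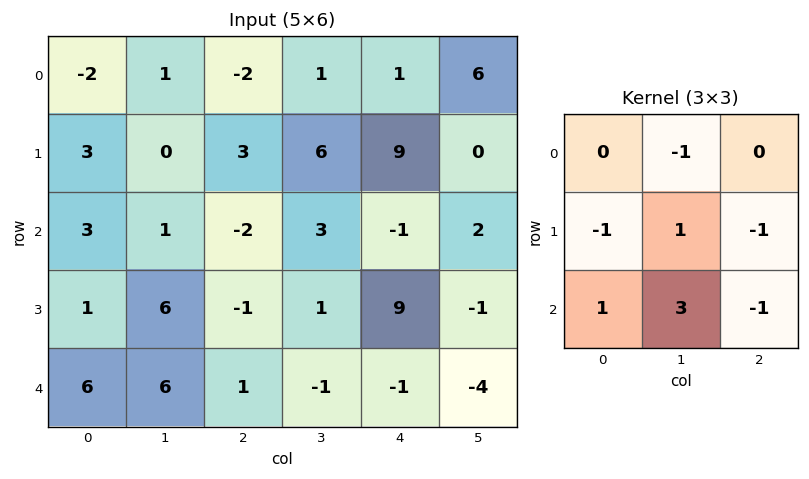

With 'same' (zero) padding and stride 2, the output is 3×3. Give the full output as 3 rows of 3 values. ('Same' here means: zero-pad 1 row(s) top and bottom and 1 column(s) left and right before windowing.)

Output[0,0]: The receptive field on the zero-padded input at this output position is [0 0 0 / 0 -2 1 / 0 3 0]. Elementwise product with the kernel and sum: 0·-1 + 0·-1 + -2·1 + 1·-1 + 0·1 + 3·3 + 0·-1.
Output[0,1]: The receptive field on the zero-padded input at this output position is [0 0 0 / 1 -2 1 / 0 3 6]. Elementwise product with the kernel and sum: 0·-1 + 1·-1 + -2·1 + 1·-1 + 0·1 + 3·3 + 6·-1.

6 -1 27
-4 -7 14
-1 -3 -5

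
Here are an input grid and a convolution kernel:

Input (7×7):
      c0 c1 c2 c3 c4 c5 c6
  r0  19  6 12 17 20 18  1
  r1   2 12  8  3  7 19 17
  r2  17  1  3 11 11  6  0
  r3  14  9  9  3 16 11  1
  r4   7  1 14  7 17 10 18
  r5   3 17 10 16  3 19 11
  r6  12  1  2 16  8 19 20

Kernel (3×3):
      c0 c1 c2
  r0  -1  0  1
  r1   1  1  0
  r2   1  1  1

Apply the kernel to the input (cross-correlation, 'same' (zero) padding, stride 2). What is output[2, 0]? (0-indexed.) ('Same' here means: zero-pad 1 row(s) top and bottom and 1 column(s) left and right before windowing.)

36

The receptive field on the zero-padded input at this output position is [0 14 9 / 0 7 1 / 0 3 17]. Elementwise product with the kernel and sum: 0·-1 + 9·1 + 0·1 + 7·1 + 0·1 + 3·1 + 17·1.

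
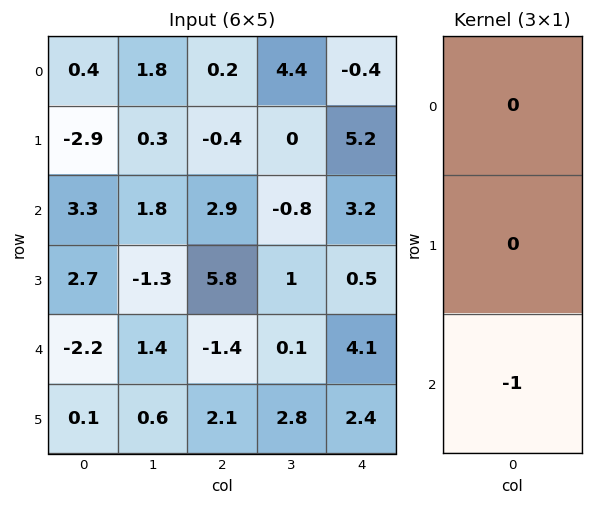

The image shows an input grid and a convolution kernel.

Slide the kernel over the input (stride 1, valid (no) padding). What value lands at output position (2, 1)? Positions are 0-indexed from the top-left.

-1.4

The receptive field on the input at this output position is [1.8 / -1.3 / 1.4]. Elementwise product with the kernel and sum: 1.4·-1.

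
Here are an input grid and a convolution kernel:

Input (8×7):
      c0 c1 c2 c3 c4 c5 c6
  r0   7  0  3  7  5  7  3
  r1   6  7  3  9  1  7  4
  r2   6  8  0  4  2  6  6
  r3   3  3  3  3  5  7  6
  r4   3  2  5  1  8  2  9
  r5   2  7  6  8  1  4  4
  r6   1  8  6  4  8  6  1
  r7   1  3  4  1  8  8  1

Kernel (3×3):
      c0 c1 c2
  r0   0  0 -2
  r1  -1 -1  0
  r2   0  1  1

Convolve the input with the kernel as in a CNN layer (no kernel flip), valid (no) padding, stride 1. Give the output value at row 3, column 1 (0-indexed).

1

The receptive field on the input at this output position is [3 3 3 / 2 5 1 / 7 6 8]. Elementwise product with the kernel and sum: 3·-2 + 2·-1 + 5·-1 + 6·1 + 8·1.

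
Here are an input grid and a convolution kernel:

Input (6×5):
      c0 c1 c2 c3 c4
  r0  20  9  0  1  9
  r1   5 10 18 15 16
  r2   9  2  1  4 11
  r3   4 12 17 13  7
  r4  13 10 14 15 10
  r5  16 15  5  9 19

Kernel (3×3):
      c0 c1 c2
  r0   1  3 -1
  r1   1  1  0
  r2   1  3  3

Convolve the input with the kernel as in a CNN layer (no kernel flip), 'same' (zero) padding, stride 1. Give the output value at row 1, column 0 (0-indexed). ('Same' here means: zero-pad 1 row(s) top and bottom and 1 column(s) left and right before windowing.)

89

The receptive field on the zero-padded input at this output position is [0 20 9 / 0 5 10 / 0 9 2]. Elementwise product with the kernel and sum: 0·1 + 20·3 + 9·-1 + 0·1 + 5·1 + 0·1 + 9·3 + 2·3.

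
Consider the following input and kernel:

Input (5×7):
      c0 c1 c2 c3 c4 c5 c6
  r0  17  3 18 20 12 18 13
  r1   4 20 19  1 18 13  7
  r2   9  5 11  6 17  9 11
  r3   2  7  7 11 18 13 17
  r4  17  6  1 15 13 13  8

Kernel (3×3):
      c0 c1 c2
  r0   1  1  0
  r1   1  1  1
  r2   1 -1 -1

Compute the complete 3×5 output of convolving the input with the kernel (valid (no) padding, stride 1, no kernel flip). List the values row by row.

56 49 64 44 65
37 50 32 31 56
40 31 26 54 66

Output[0,0]: The receptive field on the input at this output position is [17 3 18 / 4 20 19 / 9 5 11]. Elementwise product with the kernel and sum: 17·1 + 3·1 + 4·1 + 20·1 + 19·1 + 9·1 + 5·-1 + 11·-1.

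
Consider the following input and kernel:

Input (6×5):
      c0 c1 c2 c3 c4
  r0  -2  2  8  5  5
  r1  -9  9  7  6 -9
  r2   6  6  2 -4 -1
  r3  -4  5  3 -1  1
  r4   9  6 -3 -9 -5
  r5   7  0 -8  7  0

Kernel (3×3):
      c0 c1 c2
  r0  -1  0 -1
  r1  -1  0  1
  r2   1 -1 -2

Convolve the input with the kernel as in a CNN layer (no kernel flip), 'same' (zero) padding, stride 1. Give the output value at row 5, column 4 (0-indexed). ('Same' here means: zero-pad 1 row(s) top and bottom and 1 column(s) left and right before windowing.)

The receptive field on the zero-padded input at this output position is [-9 -5 0 / 7 0 0 / 0 0 0]. Elementwise product with the kernel and sum: -9·-1 + 0·-1 + 7·-1 + 0·1 + 0·1 + 0·-1 + 0·-2.

2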